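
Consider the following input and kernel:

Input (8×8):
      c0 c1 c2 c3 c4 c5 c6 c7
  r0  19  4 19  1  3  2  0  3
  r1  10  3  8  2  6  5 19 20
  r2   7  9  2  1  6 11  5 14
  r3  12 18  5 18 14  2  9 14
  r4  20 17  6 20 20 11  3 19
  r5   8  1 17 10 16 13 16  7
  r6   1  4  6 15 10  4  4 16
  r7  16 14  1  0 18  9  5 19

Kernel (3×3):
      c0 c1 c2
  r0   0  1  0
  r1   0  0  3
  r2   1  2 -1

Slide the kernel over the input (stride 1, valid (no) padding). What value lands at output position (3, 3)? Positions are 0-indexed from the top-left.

The receptive field on the input at this output position is [18 14 2 / 20 20 11 / 10 16 13]. Elementwise product with the kernel and sum: 14·1 + 11·3 + 10·1 + 16·2 + 13·-1.

76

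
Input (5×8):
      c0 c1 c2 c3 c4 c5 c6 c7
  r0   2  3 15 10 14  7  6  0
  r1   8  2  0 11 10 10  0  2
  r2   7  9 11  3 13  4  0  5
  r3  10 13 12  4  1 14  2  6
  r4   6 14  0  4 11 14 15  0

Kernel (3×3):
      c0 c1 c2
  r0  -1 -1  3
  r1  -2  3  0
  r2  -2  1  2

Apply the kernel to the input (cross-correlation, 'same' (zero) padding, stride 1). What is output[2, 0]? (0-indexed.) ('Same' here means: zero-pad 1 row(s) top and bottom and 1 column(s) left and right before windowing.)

55

The receptive field on the zero-padded input at this output position is [0 8 2 / 0 7 9 / 0 10 13]. Elementwise product with the kernel and sum: 0·-1 + 8·-1 + 2·3 + 0·-2 + 7·3 + 0·-2 + 10·1 + 13·2.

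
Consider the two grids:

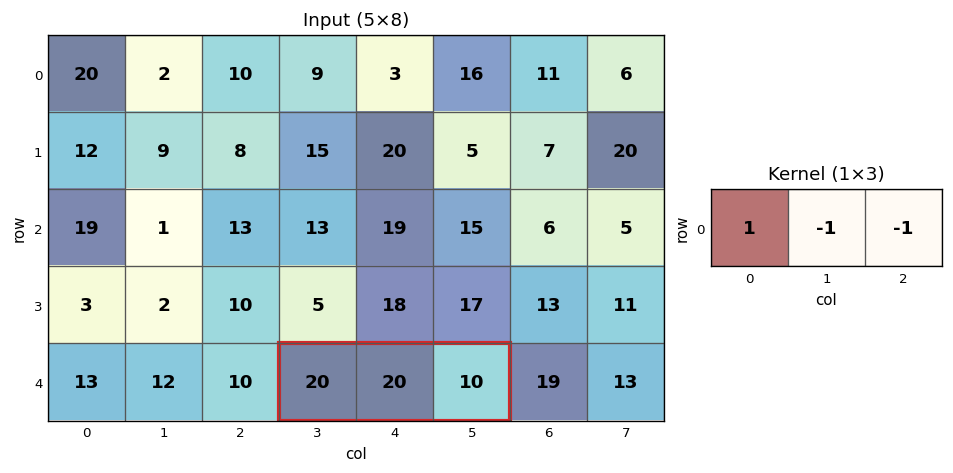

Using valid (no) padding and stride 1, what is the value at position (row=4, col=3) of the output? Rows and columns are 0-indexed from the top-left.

The receptive field on the input at this output position is [20 20 10]. Elementwise product with the kernel and sum: 20·1 + 20·-1 + 10·-1.

-10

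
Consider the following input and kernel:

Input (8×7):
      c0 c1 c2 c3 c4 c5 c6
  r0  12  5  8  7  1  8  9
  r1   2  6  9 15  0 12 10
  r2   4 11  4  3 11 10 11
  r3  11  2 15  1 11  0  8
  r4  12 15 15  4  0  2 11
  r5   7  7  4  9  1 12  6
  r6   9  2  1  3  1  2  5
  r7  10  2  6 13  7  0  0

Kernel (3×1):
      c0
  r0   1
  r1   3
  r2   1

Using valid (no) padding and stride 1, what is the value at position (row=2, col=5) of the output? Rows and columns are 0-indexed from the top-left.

The receptive field on the input at this output position is [10 / 0 / 2]. Elementwise product with the kernel and sum: 10·1 + 0·3 + 2·1.

12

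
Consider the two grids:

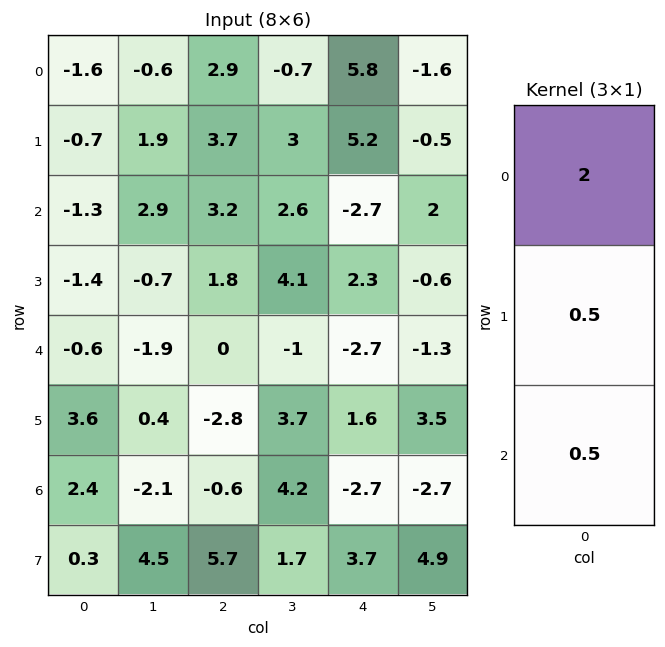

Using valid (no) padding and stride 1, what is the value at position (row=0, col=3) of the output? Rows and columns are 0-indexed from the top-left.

1.4

The receptive field on the input at this output position is [-0.7 / 3 / 2.6]. Elementwise product with the kernel and sum: -0.7·2 + 3·0.5 + 2.6·0.5.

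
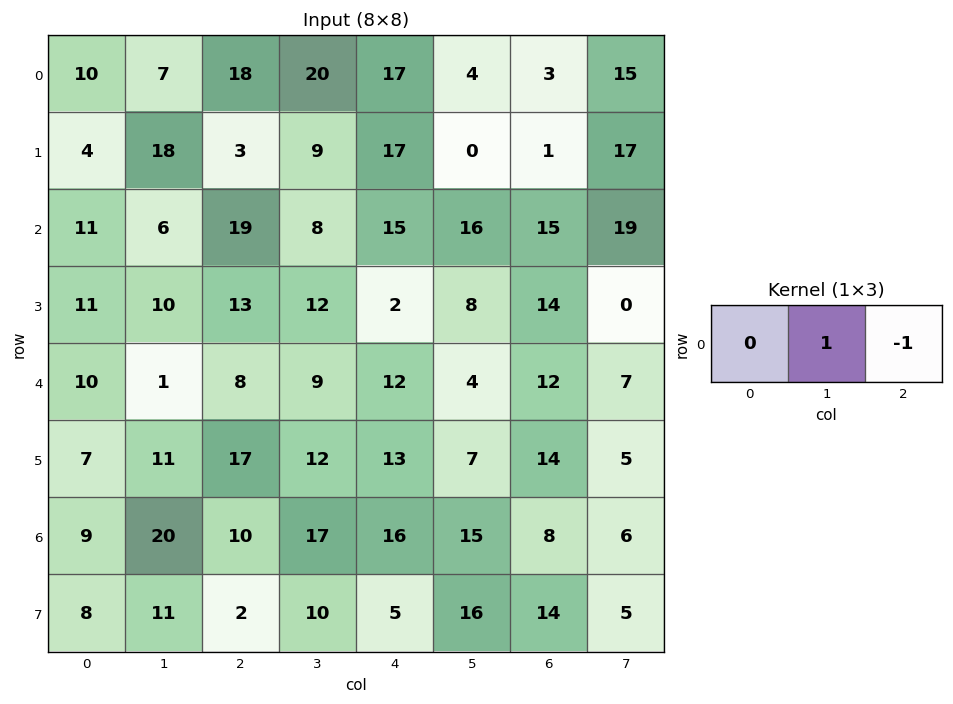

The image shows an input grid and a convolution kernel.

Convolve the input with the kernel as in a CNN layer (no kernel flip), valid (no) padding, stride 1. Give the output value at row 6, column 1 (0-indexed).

The receptive field on the input at this output position is [20 10 17]. Elementwise product with the kernel and sum: 10·1 + 17·-1.

-7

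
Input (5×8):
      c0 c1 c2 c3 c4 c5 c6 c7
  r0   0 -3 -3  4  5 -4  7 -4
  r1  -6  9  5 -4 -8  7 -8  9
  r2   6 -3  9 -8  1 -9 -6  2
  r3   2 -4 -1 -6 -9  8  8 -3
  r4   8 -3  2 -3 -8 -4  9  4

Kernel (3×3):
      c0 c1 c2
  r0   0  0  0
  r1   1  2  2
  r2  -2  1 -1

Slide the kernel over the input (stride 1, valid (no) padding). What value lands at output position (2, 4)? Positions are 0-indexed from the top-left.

26

The receptive field on the input at this output position is [1 -9 -6 / -9 8 8 / -8 -4 9]. Elementwise product with the kernel and sum: -9·1 + 8·2 + 8·2 + -8·-2 + -4·1 + 9·-1.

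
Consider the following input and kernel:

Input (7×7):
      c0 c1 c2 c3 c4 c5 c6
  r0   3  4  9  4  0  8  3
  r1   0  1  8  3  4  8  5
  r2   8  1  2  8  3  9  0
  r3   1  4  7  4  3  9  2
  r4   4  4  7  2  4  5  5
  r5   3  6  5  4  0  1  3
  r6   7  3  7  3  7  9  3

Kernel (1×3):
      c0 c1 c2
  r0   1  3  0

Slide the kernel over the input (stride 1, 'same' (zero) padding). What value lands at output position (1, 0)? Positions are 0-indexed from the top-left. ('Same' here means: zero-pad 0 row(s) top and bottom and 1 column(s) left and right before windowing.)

0

The receptive field on the zero-padded input at this output position is [0 0 1]. Elementwise product with the kernel and sum: 0·1 + 0·3.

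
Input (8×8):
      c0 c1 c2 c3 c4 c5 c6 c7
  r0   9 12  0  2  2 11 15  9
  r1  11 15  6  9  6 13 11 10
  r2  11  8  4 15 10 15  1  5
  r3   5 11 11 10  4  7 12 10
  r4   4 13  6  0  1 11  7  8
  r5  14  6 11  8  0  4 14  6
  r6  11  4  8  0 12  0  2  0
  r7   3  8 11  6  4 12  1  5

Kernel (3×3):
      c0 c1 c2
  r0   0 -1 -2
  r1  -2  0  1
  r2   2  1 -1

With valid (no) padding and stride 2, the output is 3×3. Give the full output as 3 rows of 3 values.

-2 1 -8
0 -42 -7
-24 -20 11

Output[0,0]: The receptive field on the input at this output position is [9 12 0 / 11 15 6 / 11 8 4]. Elementwise product with the kernel and sum: 12·-1 + 0·-2 + 11·-2 + 6·1 + 11·2 + 8·1 + 4·-1.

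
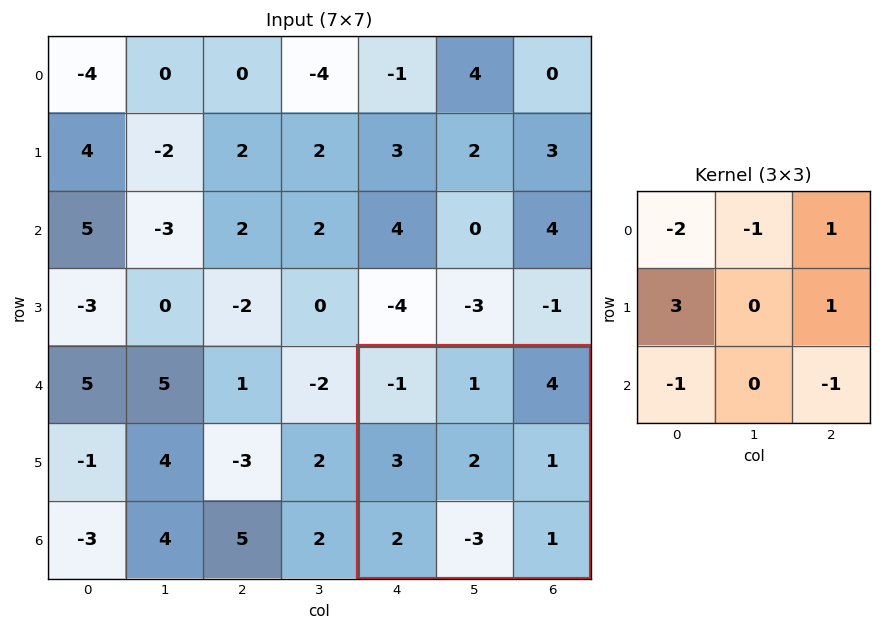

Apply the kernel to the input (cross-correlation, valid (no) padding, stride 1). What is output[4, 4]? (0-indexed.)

The receptive field on the input at this output position is [-1 1 4 / 3 2 1 / 2 -3 1]. Elementwise product with the kernel and sum: -1·-2 + 1·-1 + 4·1 + 3·3 + 1·1 + 2·-1 + 1·-1.

12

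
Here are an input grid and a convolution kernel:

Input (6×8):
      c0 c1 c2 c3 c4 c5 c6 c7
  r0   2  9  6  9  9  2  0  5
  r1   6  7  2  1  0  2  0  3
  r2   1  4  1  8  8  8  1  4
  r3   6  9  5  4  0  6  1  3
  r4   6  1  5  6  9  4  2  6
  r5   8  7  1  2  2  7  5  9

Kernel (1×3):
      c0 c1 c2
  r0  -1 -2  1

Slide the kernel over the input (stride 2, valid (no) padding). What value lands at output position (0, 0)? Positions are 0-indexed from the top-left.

-14

The receptive field on the input at this output position is [2 9 6]. Elementwise product with the kernel and sum: 2·-1 + 9·-2 + 6·1.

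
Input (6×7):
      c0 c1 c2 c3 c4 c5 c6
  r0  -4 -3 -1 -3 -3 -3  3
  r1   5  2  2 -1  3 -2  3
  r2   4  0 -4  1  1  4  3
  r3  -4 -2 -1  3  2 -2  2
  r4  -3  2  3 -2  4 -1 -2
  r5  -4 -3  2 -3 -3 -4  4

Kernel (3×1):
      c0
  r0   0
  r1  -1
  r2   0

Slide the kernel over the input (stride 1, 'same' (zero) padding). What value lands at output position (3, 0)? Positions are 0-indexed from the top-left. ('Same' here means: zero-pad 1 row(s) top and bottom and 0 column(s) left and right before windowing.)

4

The receptive field on the zero-padded input at this output position is [4 / -4 / -3]. Elementwise product with the kernel and sum: -4·-1.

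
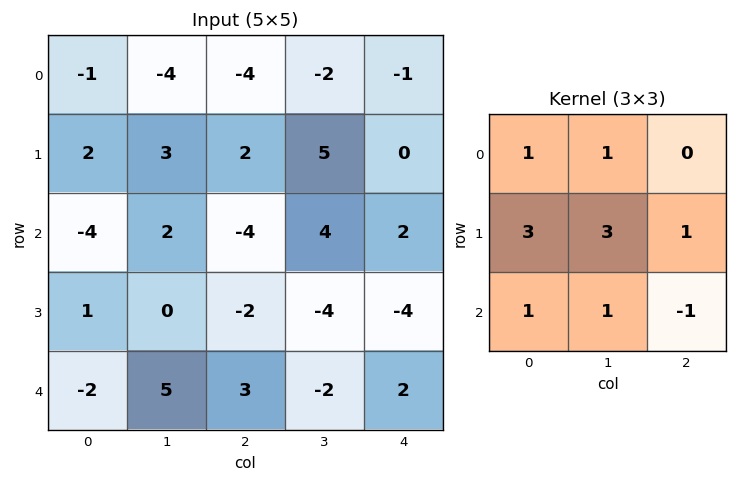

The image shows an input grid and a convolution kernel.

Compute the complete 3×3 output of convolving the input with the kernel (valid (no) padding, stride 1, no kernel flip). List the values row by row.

14 6 13
-2 5 7
-1 -2 -23

Output[0,0]: The receptive field on the input at this output position is [-1 -4 -4 / 2 3 2 / -4 2 -4]. Elementwise product with the kernel and sum: -1·1 + -4·1 + 2·3 + 3·3 + 2·1 + -4·1 + 2·1 + -4·-1.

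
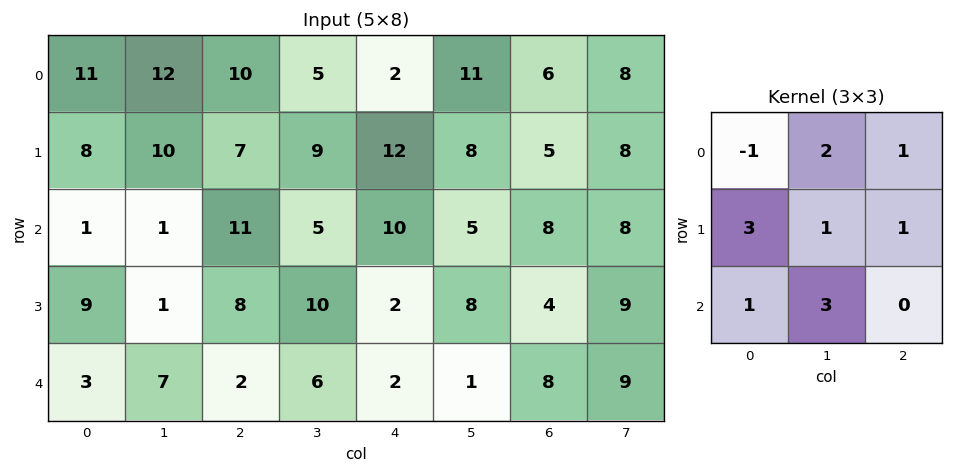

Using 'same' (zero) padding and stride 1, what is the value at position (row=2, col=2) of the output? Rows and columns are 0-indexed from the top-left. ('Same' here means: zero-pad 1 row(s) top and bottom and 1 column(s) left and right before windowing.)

57

The receptive field on the zero-padded input at this output position is [10 7 9 / 1 11 5 / 1 8 10]. Elementwise product with the kernel and sum: 10·-1 + 7·2 + 9·1 + 1·3 + 11·1 + 5·1 + 1·1 + 8·3.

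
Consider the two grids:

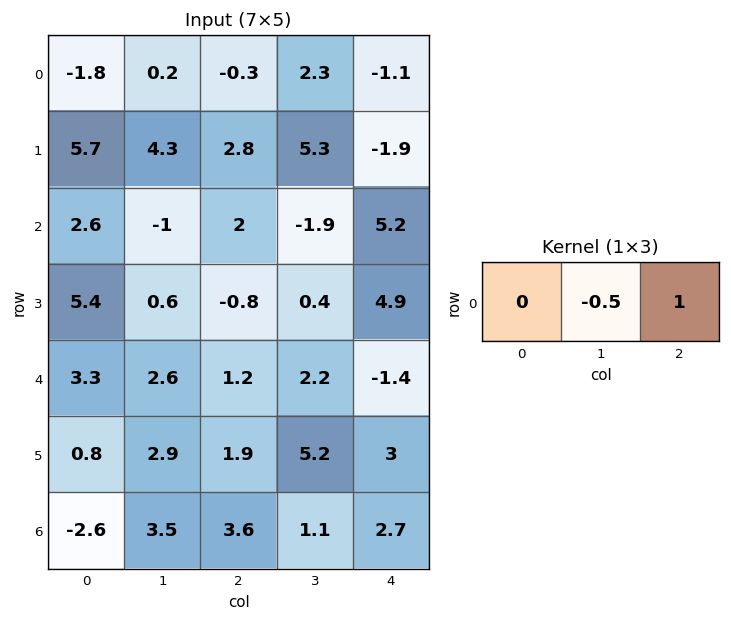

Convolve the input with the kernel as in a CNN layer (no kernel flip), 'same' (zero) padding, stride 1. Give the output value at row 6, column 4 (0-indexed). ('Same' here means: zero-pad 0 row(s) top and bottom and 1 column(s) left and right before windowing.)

The receptive field on the zero-padded input at this output position is [1.1 2.7 0]. Elementwise product with the kernel and sum: 2.7·-0.5 + 0·1.

-1.35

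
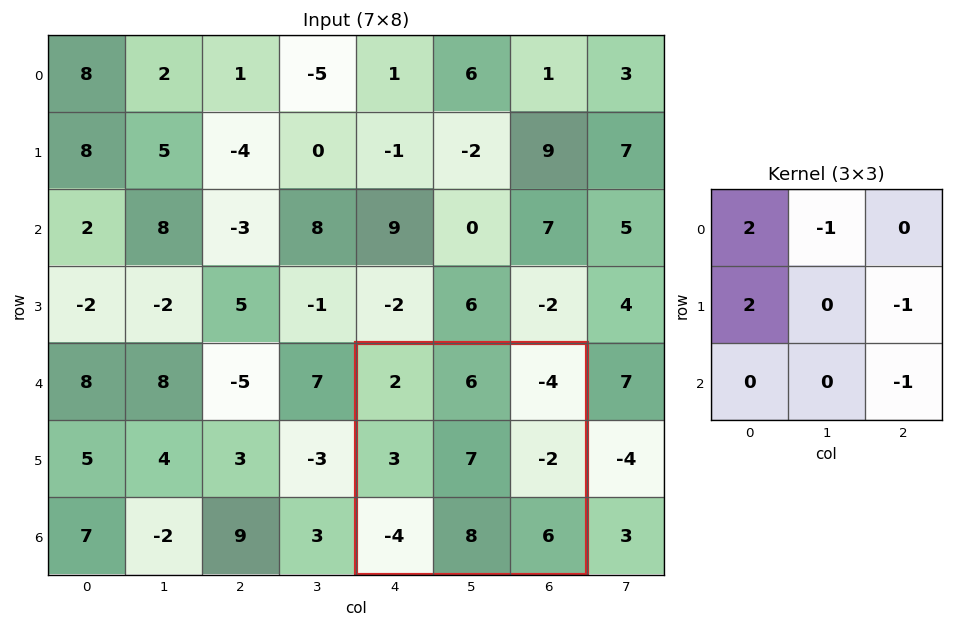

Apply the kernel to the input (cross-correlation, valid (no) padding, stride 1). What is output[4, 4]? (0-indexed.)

0

The receptive field on the input at this output position is [2 6 -4 / 3 7 -2 / -4 8 6]. Elementwise product with the kernel and sum: 2·2 + 6·-1 + 3·2 + -2·-1 + 6·-1.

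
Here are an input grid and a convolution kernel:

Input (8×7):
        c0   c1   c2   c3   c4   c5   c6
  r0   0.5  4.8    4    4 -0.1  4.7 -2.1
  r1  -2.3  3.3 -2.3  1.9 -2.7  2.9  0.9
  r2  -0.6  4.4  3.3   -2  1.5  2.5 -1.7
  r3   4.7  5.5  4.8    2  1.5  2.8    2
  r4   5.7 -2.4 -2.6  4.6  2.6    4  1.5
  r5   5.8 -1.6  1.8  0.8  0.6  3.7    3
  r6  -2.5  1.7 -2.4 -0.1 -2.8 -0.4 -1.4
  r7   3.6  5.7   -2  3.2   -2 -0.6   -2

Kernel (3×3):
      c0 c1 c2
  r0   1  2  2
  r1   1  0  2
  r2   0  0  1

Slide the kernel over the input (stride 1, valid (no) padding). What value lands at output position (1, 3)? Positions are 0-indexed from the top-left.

8.1

The receptive field on the input at this output position is [1.9 -2.7 2.9 / -2 1.5 2.5 / 2 1.5 2.8]. Elementwise product with the kernel and sum: 1.9·1 + -2.7·2 + 2.9·2 + -2·1 + 2.5·2 + 2.8·1.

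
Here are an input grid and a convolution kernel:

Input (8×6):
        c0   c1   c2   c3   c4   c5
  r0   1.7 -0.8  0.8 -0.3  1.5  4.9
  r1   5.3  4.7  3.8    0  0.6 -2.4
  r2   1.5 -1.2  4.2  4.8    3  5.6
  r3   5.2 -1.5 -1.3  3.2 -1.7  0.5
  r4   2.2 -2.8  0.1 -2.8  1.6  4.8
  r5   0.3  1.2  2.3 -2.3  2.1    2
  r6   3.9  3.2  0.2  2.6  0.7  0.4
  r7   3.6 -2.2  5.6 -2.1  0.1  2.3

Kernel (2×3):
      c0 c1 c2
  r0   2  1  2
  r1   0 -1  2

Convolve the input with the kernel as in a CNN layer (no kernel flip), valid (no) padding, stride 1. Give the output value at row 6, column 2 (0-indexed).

6.7

The receptive field on the input at this output position is [0.2 2.6 0.7 / 5.6 -2.1 0.1]. Elementwise product with the kernel and sum: 0.2·2 + 2.6·1 + 0.7·2 + -2.1·-1 + 0.1·2.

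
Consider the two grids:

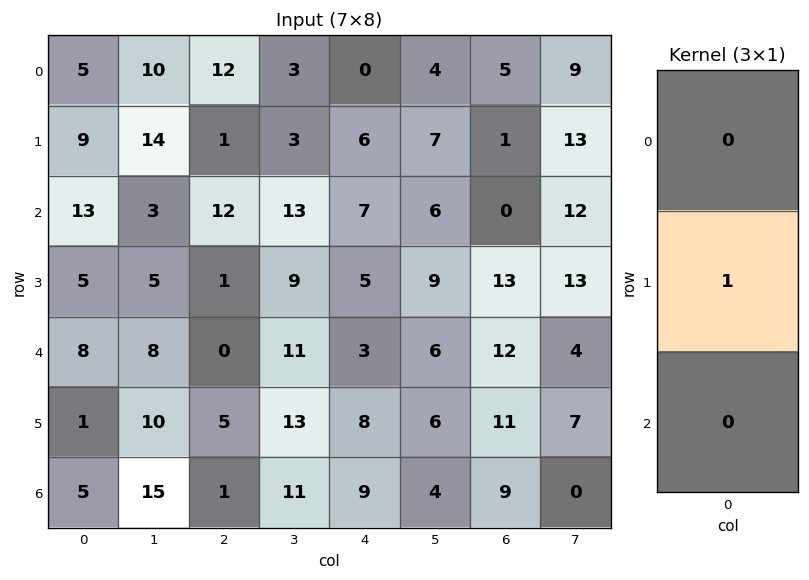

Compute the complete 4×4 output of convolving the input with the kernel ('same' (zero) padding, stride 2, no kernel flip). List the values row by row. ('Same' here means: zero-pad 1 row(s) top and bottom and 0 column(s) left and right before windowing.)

Output[0,0]: The receptive field on the zero-padded input at this output position is [0 / 5 / 9]. Elementwise product with the kernel and sum: 5·1.

5 12 0 5
13 12 7 0
8 0 3 12
5 1 9 9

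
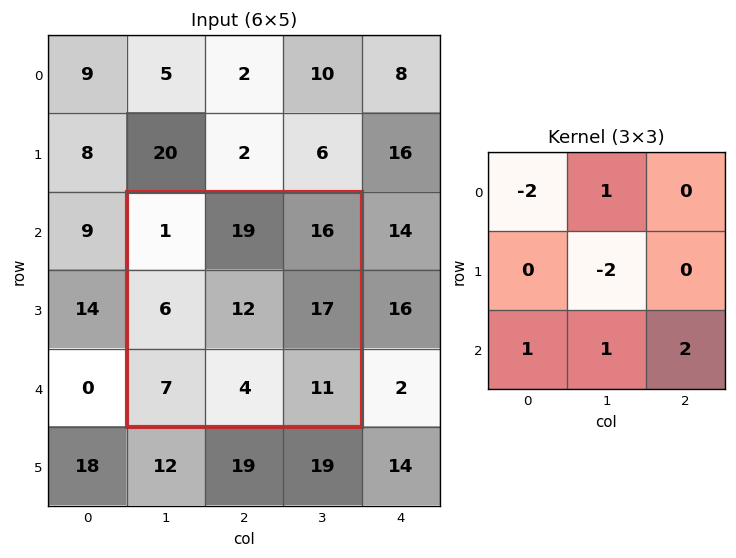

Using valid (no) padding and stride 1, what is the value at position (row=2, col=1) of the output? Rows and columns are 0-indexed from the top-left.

26

The receptive field on the input at this output position is [1 19 16 / 6 12 17 / 7 4 11]. Elementwise product with the kernel and sum: 1·-2 + 19·1 + 12·-2 + 7·1 + 4·1 + 11·2.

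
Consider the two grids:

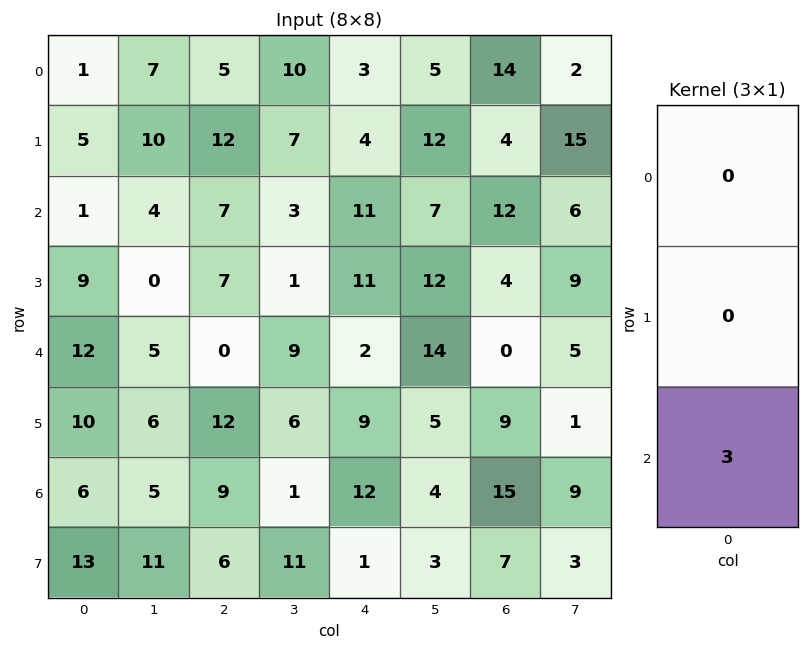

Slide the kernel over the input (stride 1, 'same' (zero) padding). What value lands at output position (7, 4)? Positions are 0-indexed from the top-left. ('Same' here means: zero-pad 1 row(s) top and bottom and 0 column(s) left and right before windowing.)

0

The receptive field on the zero-padded input at this output position is [12 / 1 / 0]. Elementwise product with the kernel and sum: 0·3.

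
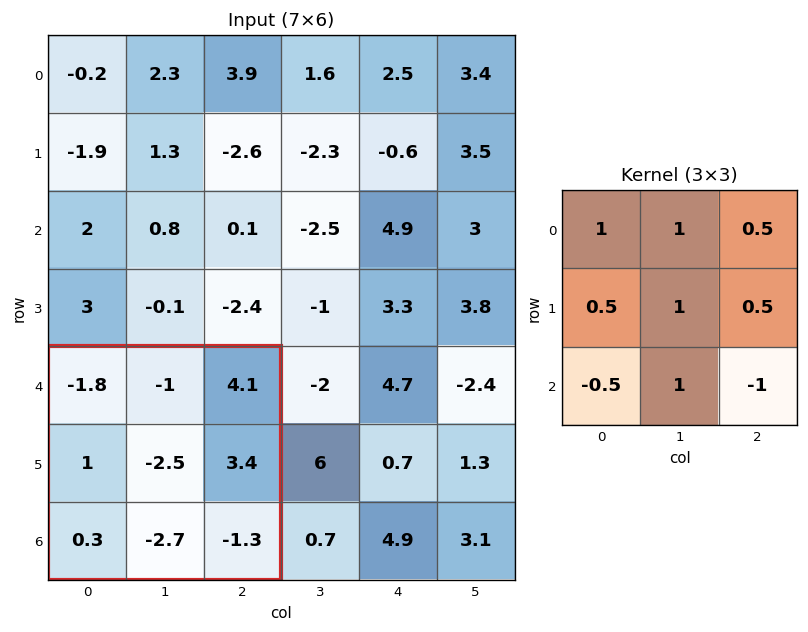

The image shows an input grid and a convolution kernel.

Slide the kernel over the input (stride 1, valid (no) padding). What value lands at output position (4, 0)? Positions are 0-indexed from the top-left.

-2.6

The receptive field on the input at this output position is [-1.8 -1 4.1 / 1 -2.5 3.4 / 0.3 -2.7 -1.3]. Elementwise product with the kernel and sum: -1.8·1 + -1·1 + 4.1·0.5 + 1·0.5 + -2.5·1 + 3.4·0.5 + 0.3·-0.5 + -2.7·1 + -1.3·-1.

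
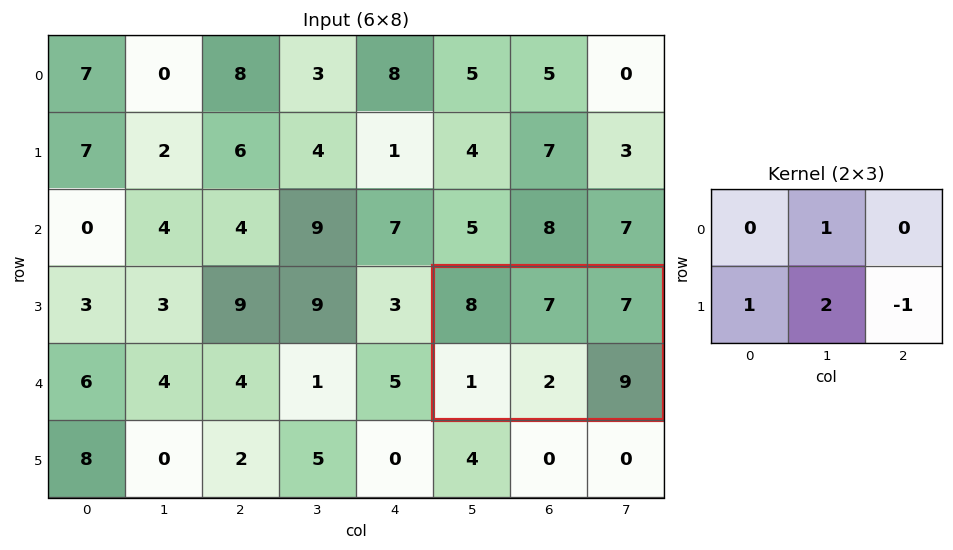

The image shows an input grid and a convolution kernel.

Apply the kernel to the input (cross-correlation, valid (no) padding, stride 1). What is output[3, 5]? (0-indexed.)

3

The receptive field on the input at this output position is [8 7 7 / 1 2 9]. Elementwise product with the kernel and sum: 7·1 + 1·1 + 2·2 + 9·-1.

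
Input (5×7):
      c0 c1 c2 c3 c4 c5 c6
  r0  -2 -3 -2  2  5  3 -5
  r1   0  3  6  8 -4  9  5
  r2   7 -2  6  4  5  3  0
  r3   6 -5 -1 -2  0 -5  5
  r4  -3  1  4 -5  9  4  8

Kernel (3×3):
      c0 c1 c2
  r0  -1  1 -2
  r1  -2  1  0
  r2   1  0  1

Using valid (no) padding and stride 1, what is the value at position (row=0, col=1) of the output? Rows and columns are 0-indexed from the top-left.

The receptive field on the input at this output position is [-3 -2 2 / 3 6 8 / -2 6 4]. Elementwise product with the kernel and sum: -3·-1 + -2·1 + 2·-2 + 3·-2 + 6·1 + -2·1 + 4·1.

-1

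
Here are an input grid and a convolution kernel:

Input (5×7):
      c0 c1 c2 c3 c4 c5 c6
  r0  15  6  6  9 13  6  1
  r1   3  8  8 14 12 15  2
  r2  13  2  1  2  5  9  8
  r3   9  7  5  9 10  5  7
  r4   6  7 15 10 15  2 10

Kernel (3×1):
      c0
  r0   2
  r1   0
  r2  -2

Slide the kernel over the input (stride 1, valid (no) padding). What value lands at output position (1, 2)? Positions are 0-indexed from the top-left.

The receptive field on the input at this output position is [8 / 1 / 5]. Elementwise product with the kernel and sum: 8·2 + 5·-2.

6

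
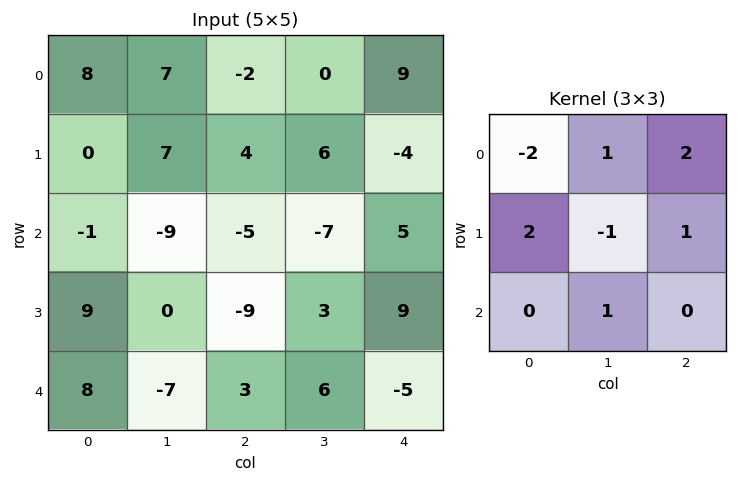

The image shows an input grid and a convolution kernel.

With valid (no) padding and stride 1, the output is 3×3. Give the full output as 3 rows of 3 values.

-25 -5 13
17 -27 -5
-15 14 7

Output[0,0]: The receptive field on the input at this output position is [8 7 -2 / 0 7 4 / -1 -9 -5]. Elementwise product with the kernel and sum: 8·-2 + 7·1 + -2·2 + 0·2 + 7·-1 + 4·1 + -9·1.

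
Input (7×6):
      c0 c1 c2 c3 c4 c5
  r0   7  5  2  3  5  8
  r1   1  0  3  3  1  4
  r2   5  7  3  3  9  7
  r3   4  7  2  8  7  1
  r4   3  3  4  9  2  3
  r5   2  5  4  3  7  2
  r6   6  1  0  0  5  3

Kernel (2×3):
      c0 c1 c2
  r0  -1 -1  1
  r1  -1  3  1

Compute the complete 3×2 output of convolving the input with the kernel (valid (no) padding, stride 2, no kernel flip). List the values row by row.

-8 7
10 32
15 1

Output[0,0]: The receptive field on the input at this output position is [7 5 2 / 1 0 3]. Elementwise product with the kernel and sum: 7·-1 + 5·-1 + 2·1 + 1·-1 + 0·3 + 3·1.
Output[0,1]: The receptive field on the input at this output position is [2 3 5 / 3 3 1]. Elementwise product with the kernel and sum: 2·-1 + 3·-1 + 5·1 + 3·-1 + 3·3 + 1·1.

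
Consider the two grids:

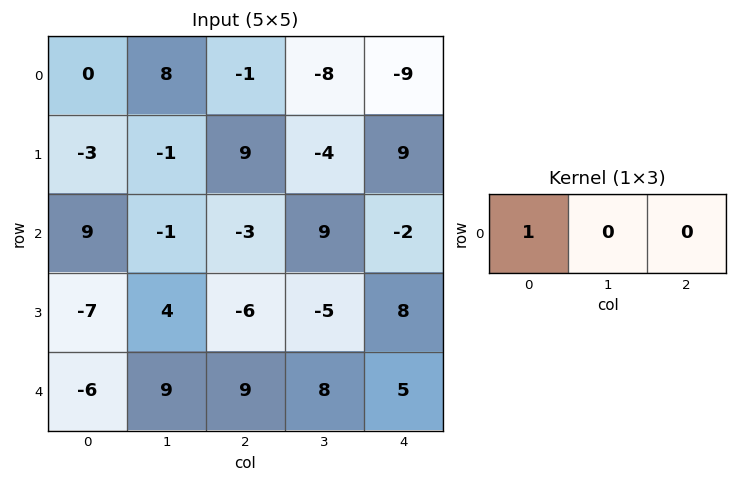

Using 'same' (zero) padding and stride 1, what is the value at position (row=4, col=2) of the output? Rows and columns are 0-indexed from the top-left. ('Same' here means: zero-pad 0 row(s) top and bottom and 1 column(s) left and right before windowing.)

The receptive field on the zero-padded input at this output position is [9 9 8]. Elementwise product with the kernel and sum: 9·1.

9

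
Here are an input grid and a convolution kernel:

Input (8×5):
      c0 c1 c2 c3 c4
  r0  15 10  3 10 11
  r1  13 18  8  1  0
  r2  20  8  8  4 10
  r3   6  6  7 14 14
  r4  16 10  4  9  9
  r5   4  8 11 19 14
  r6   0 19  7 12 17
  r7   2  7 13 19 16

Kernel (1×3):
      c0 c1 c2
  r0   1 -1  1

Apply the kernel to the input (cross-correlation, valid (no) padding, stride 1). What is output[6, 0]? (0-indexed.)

-12

The receptive field on the input at this output position is [0 19 7]. Elementwise product with the kernel and sum: 0·1 + 19·-1 + 7·1.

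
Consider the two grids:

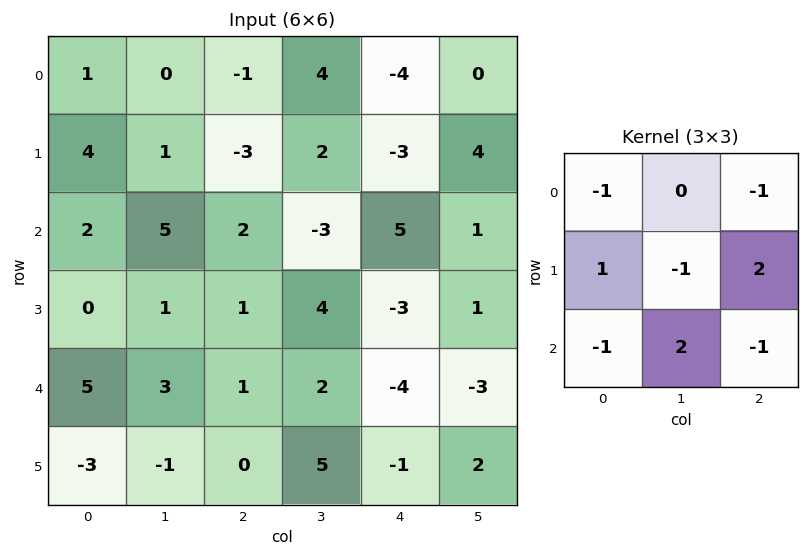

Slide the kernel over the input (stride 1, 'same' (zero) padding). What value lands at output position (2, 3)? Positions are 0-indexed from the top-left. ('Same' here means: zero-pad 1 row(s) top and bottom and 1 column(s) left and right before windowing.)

31

The receptive field on the zero-padded input at this output position is [-3 2 -3 / 2 -3 5 / 1 4 -3]. Elementwise product with the kernel and sum: -3·-1 + -3·-1 + 2·1 + -3·-1 + 5·2 + 1·-1 + 4·2 + -3·-1.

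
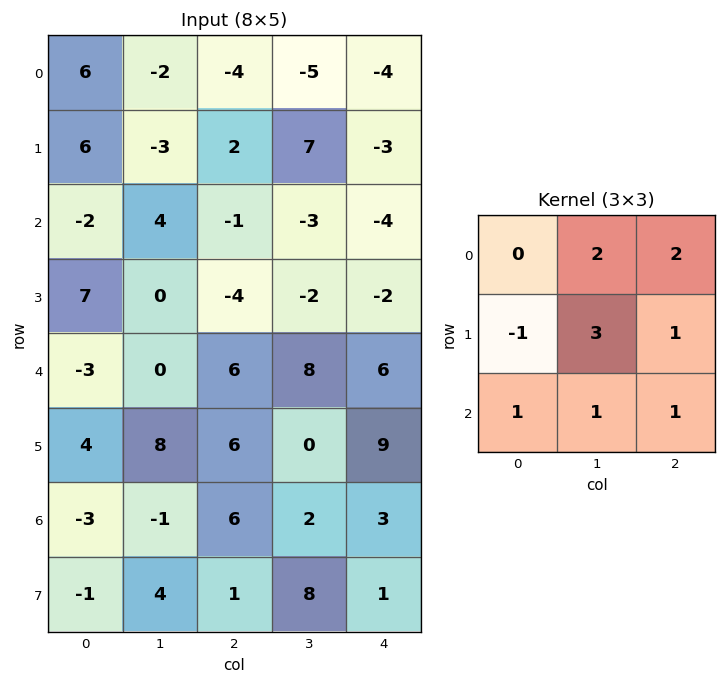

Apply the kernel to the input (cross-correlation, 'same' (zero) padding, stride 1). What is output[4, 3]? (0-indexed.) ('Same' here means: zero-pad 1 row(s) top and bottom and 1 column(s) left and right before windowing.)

31

The receptive field on the zero-padded input at this output position is [-4 -2 -2 / 6 8 6 / 6 0 9]. Elementwise product with the kernel and sum: -2·2 + -2·2 + 6·-1 + 8·3 + 6·1 + 6·1 + 0·1 + 9·1.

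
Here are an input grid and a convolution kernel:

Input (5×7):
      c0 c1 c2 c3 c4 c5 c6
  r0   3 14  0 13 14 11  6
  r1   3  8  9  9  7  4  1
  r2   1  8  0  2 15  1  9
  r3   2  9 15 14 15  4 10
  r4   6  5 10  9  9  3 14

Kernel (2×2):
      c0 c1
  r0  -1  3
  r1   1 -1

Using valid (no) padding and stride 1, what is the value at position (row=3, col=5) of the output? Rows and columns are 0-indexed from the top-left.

15

The receptive field on the input at this output position is [4 10 / 3 14]. Elementwise product with the kernel and sum: 4·-1 + 10·3 + 3·1 + 14·-1.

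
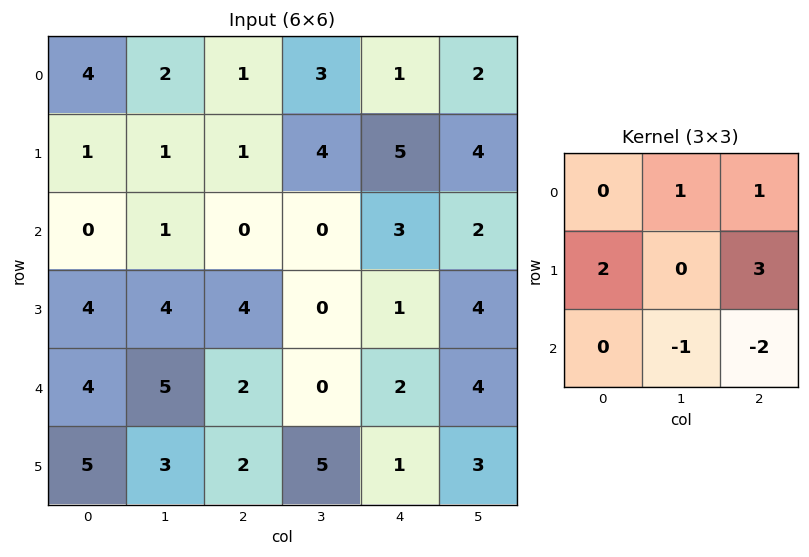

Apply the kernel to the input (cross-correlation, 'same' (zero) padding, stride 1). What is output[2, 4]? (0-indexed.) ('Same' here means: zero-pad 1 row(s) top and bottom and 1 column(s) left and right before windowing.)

6

The receptive field on the zero-padded input at this output position is [4 5 4 / 0 3 2 / 0 1 4]. Elementwise product with the kernel and sum: 5·1 + 4·1 + 0·2 + 2·3 + 1·-1 + 4·-2.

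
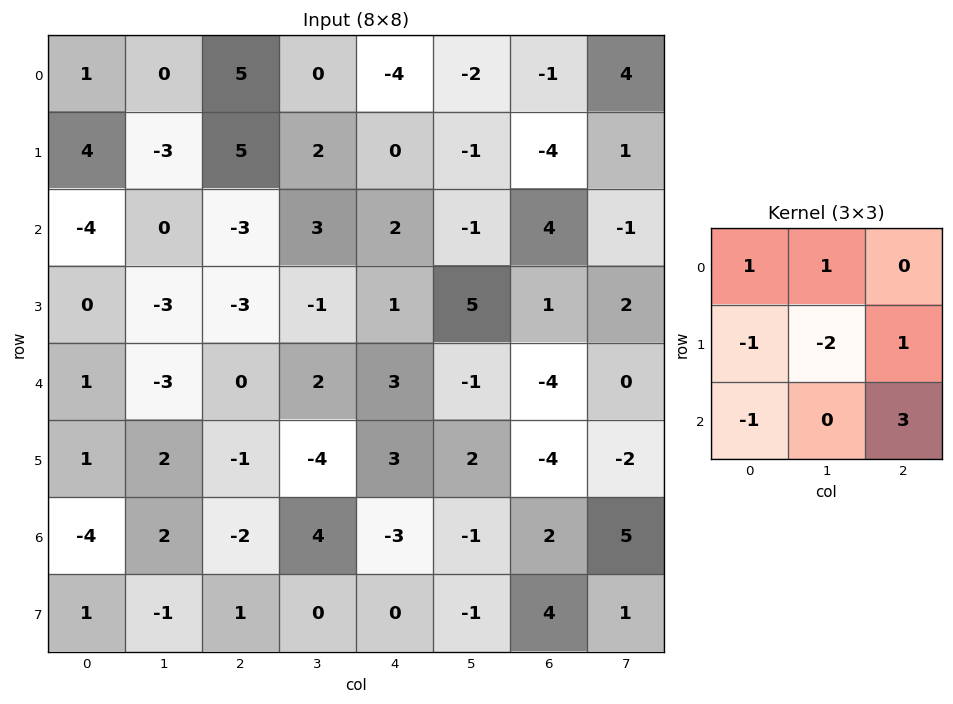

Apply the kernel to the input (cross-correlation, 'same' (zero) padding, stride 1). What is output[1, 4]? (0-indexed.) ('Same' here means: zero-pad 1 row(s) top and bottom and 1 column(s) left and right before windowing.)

-13

The receptive field on the zero-padded input at this output position is [0 -4 -2 / 2 0 -1 / 3 2 -1]. Elementwise product with the kernel and sum: 0·1 + -4·1 + 2·-1 + 0·-2 + -1·1 + 3·-1 + -1·3.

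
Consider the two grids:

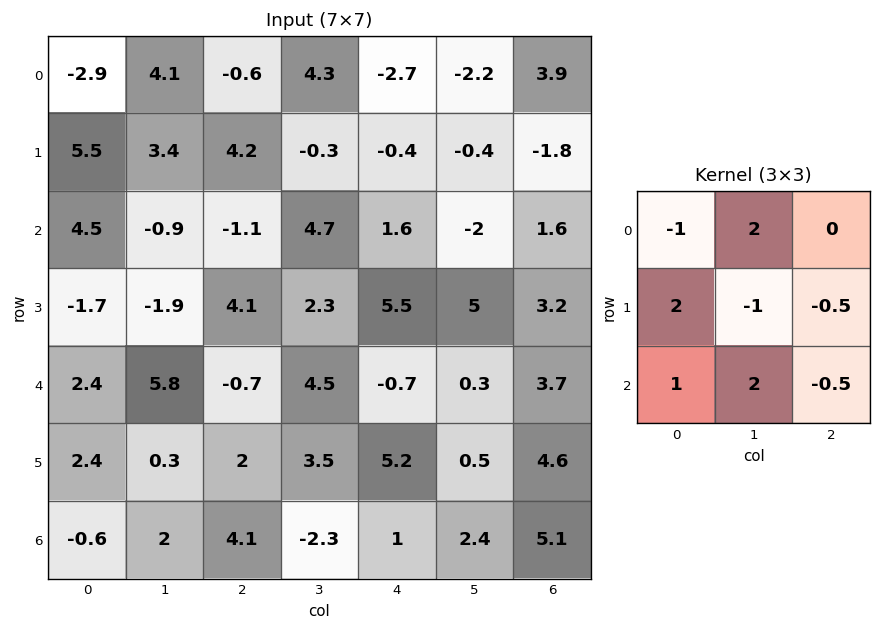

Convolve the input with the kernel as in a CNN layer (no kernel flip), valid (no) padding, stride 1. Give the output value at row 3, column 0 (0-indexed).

-0.75

The receptive field on the input at this output position is [-1.7 -1.9 4.1 / 2.4 5.8 -0.7 / 2.4 0.3 2]. Elementwise product with the kernel and sum: -1.7·-1 + -1.9·2 + 2.4·2 + 5.8·-1 + -0.7·-0.5 + 2.4·1 + 0.3·2 + 2·-0.5.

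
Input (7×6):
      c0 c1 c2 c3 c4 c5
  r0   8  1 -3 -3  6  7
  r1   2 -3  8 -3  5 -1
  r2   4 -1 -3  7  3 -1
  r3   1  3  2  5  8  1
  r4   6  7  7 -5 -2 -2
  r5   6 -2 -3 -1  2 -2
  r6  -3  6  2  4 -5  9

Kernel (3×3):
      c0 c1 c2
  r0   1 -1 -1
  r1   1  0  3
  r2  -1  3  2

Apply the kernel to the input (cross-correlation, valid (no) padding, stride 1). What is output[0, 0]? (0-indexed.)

23

The receptive field on the input at this output position is [8 1 -3 / 2 -3 8 / 4 -1 -3]. Elementwise product with the kernel and sum: 8·1 + 1·-1 + -3·-1 + 2·1 + 8·3 + 4·-1 + -1·3 + -3·2.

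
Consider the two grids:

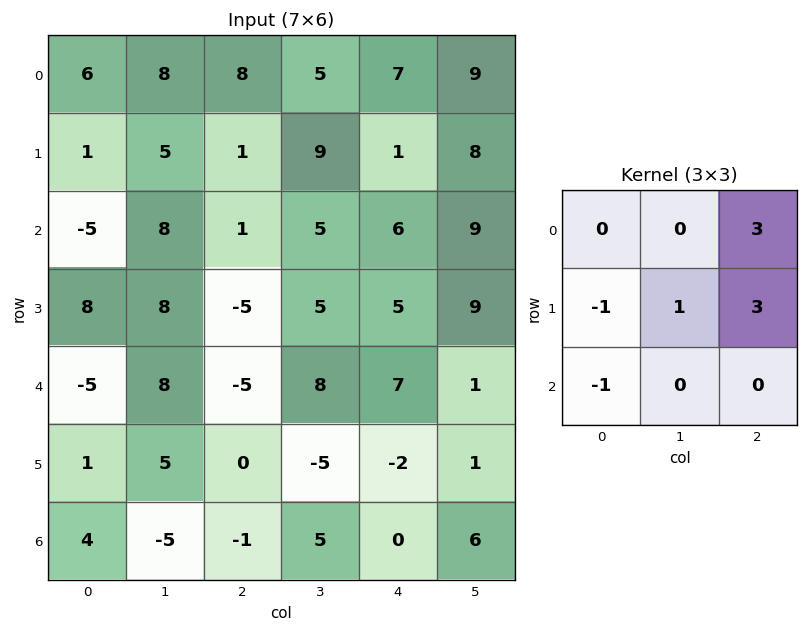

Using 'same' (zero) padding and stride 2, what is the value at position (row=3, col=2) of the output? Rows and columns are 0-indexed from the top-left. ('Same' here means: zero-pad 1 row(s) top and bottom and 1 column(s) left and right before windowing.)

The receptive field on the zero-padded input at this output position is [-5 -2 1 / 5 0 6 / 0 0 0]. Elementwise product with the kernel and sum: 1·3 + 5·-1 + 0·1 + 6·3 + 0·-1.

16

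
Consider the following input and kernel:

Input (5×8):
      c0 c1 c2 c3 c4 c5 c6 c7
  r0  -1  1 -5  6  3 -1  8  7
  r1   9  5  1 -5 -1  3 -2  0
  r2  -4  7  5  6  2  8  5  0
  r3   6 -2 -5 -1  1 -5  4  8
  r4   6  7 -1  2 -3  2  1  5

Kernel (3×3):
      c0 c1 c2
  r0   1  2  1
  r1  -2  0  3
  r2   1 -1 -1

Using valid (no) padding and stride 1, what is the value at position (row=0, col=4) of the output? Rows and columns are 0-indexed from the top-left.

-6

The receptive field on the input at this output position is [3 -1 8 / -1 3 -2 / 2 8 5]. Elementwise product with the kernel and sum: 3·1 + -1·2 + 8·1 + -1·-2 + -2·3 + 2·1 + 8·-1 + 5·-1.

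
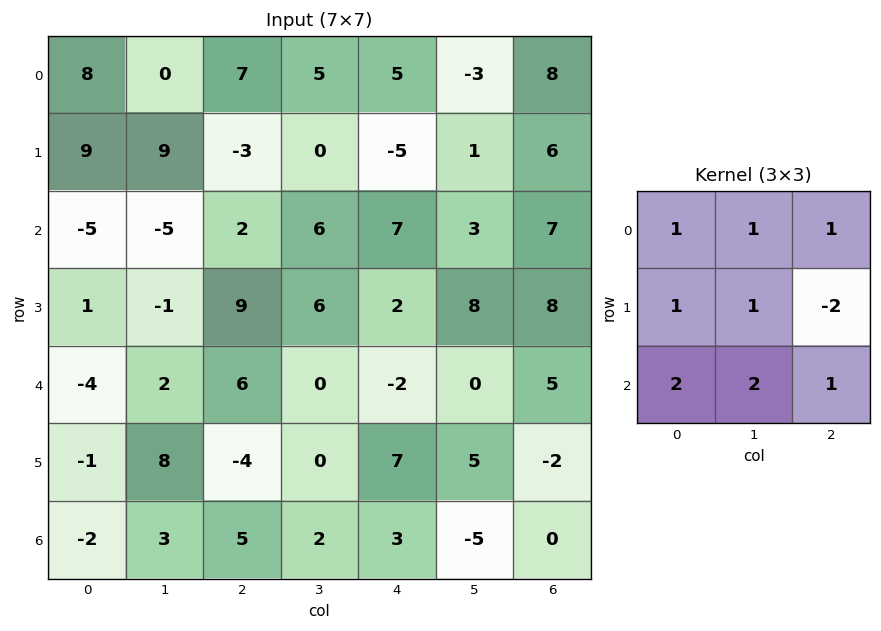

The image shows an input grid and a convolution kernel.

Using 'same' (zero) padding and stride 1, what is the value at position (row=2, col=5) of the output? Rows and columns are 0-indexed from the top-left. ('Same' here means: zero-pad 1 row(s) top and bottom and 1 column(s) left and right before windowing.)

26

The receptive field on the zero-padded input at this output position is [-5 1 6 / 7 3 7 / 2 8 8]. Elementwise product with the kernel and sum: -5·1 + 1·1 + 6·1 + 7·1 + 3·1 + 7·-2 + 2·2 + 8·2 + 8·1.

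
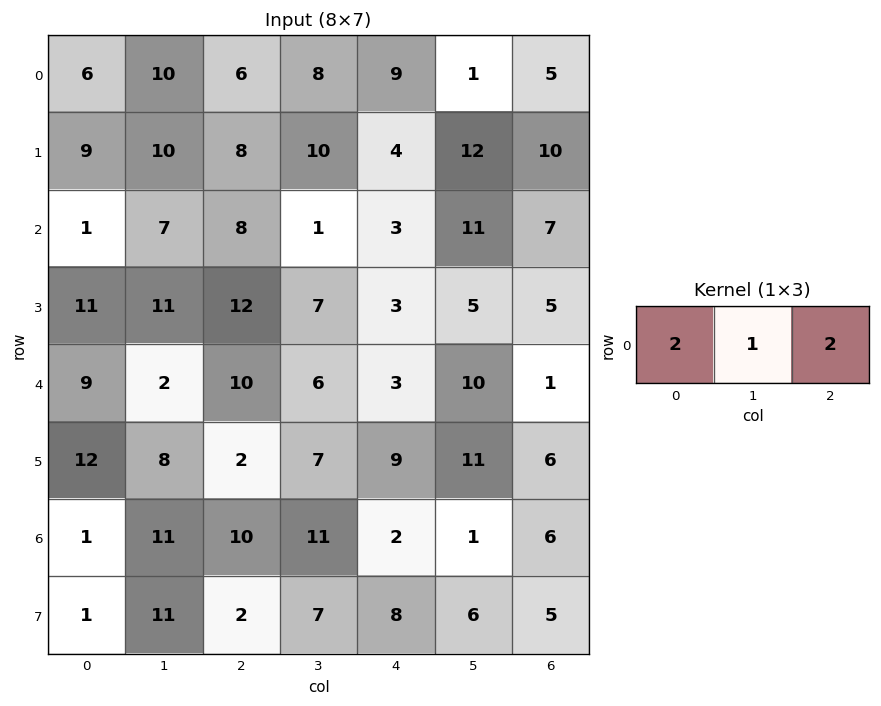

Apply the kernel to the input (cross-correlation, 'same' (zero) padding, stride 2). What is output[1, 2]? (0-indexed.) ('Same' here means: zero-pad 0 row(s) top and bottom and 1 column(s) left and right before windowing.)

27

The receptive field on the zero-padded input at this output position is [1 3 11]. Elementwise product with the kernel and sum: 1·2 + 3·1 + 11·2.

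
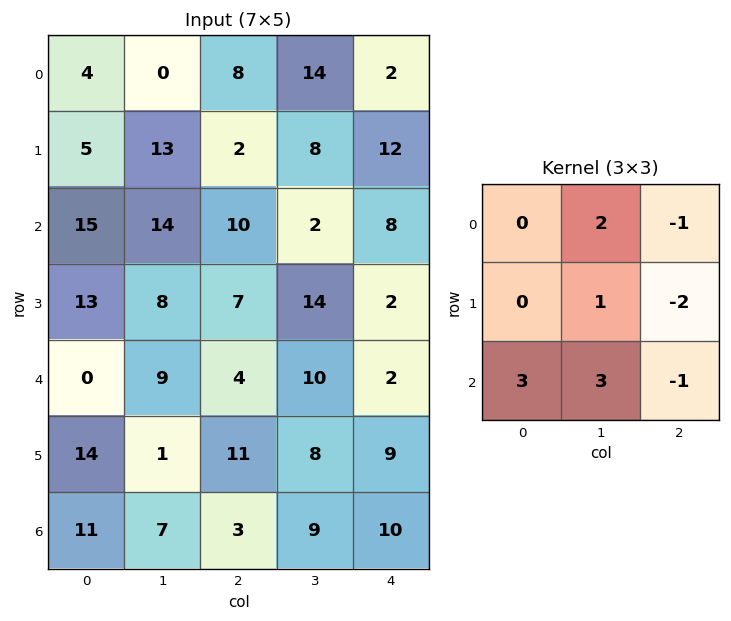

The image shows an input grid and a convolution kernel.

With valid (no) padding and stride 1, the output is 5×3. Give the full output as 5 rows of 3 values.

78 58 38
74 33 51
35 26 46
44 12 80
44 14 34

Output[0,0]: The receptive field on the input at this output position is [4 0 8 / 5 13 2 / 15 14 10]. Elementwise product with the kernel and sum: 0·2 + 8·-1 + 13·1 + 2·-2 + 15·3 + 14·3 + 10·-1.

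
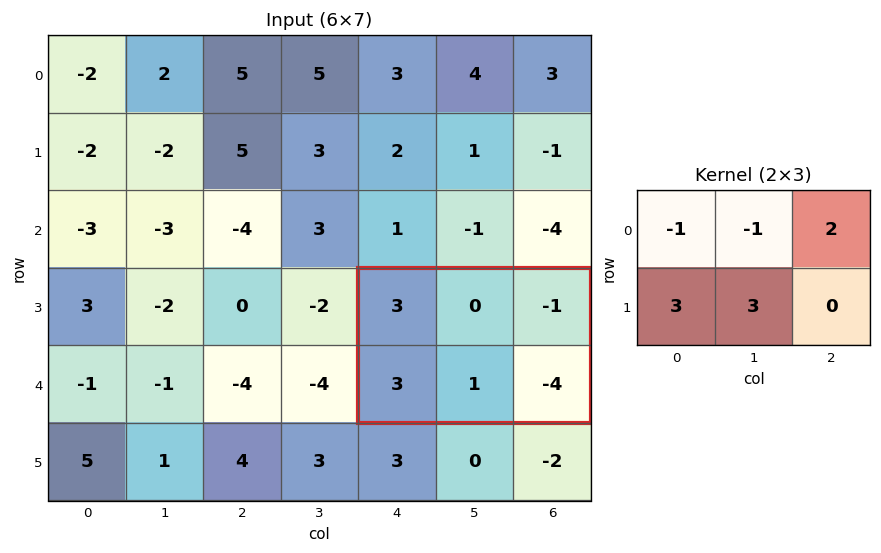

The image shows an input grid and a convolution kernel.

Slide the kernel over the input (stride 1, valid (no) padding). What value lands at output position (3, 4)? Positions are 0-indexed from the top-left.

7

The receptive field on the input at this output position is [3 0 -1 / 3 1 -4]. Elementwise product with the kernel and sum: 3·-1 + 0·-1 + -1·2 + 3·3 + 1·3.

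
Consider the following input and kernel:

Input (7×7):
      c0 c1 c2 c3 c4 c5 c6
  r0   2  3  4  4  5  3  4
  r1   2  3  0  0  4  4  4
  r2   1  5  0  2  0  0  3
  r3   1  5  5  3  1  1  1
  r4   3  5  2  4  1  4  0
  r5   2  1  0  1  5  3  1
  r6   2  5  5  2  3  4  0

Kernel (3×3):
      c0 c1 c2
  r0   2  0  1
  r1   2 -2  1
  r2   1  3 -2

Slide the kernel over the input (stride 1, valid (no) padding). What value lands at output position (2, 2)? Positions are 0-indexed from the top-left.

17

The receptive field on the input at this output position is [0 2 0 / 5 3 1 / 2 4 1]. Elementwise product with the kernel and sum: 0·2 + 0·1 + 5·2 + 3·-2 + 1·1 + 2·1 + 4·3 + 1·-2.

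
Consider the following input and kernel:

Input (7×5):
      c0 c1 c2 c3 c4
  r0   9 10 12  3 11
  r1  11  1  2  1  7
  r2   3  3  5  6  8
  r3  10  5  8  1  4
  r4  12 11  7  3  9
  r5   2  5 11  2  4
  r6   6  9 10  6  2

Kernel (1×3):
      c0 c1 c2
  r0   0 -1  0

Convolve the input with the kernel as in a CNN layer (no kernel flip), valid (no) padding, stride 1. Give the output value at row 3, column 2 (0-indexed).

The receptive field on the input at this output position is [8 1 4]. Elementwise product with the kernel and sum: 1·-1.

-1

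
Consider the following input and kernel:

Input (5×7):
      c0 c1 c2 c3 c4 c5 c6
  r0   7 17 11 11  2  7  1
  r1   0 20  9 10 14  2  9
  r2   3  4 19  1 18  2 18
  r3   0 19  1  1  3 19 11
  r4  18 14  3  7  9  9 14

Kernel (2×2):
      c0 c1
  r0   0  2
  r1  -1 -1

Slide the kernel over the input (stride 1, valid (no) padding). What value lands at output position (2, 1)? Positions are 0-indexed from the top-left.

The receptive field on the input at this output position is [4 19 / 19 1]. Elementwise product with the kernel and sum: 19·2 + 19·-1 + 1·-1.

18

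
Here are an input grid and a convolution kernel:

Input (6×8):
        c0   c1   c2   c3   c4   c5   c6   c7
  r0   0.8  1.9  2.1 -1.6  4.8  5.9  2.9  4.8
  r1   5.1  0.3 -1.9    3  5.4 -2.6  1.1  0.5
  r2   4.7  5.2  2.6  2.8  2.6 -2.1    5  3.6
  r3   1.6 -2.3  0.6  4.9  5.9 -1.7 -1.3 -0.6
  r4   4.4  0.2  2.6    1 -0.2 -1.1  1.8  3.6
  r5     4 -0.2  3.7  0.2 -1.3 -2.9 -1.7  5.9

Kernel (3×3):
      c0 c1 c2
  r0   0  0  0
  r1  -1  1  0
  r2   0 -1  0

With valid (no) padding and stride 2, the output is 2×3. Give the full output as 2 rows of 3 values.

Output[0,0]: The receptive field on the input at this output position is [0.8 1.9 2.1 / 5.1 0.3 -1.9 / 4.7 5.2 2.6]. Elementwise product with the kernel and sum: 5.1·-1 + 0.3·1 + 5.2·-1.
Output[0,1]: The receptive field on the input at this output position is [2.1 -1.6 4.8 / -1.9 3 5.4 / 2.6 2.8 2.6]. Elementwise product with the kernel and sum: -1.9·-1 + 3·1 + 2.8·-1.

-10 2.1 -5.9
-4.1 3.3 -6.5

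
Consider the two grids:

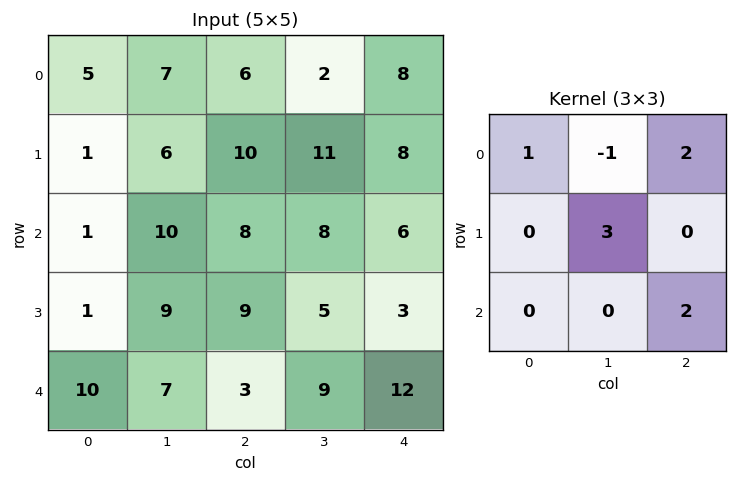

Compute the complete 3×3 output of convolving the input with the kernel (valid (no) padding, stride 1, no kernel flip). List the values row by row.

44 51 65
63 52 45
40 63 51

Output[0,0]: The receptive field on the input at this output position is [5 7 6 / 1 6 10 / 1 10 8]. Elementwise product with the kernel and sum: 5·1 + 7·-1 + 6·2 + 6·3 + 8·2.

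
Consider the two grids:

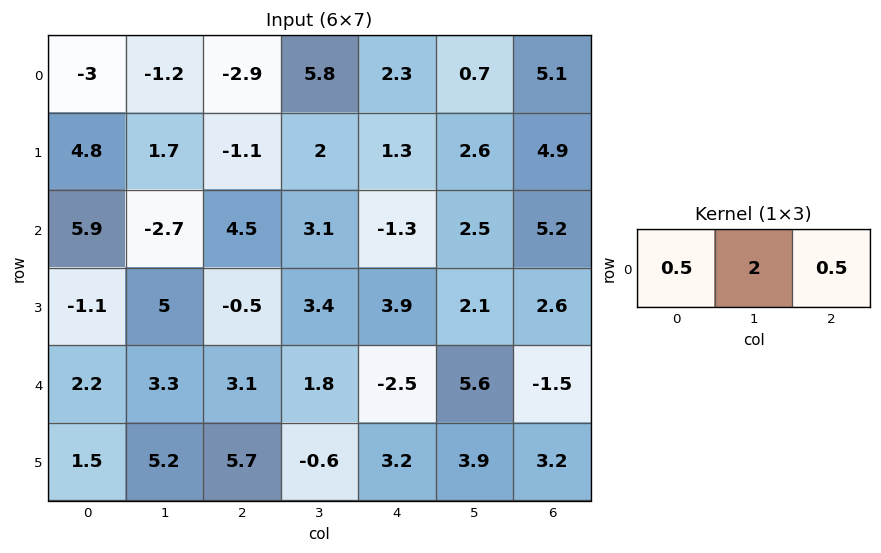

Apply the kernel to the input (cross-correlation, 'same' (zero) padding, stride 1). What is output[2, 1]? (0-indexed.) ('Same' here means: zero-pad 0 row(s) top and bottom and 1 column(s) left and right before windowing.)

-0.2

The receptive field on the zero-padded input at this output position is [5.9 -2.7 4.5]. Elementwise product with the kernel and sum: 5.9·0.5 + -2.7·2 + 4.5·0.5.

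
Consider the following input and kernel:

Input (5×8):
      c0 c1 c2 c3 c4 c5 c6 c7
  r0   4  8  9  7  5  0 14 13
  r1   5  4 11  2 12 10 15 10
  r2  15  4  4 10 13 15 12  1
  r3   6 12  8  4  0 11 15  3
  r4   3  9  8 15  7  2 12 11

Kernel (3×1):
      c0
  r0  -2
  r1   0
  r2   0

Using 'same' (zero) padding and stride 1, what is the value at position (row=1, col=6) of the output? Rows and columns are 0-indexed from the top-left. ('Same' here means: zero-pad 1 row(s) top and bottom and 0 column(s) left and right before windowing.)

The receptive field on the zero-padded input at this output position is [14 / 15 / 12]. Elementwise product with the kernel and sum: 14·-2.

-28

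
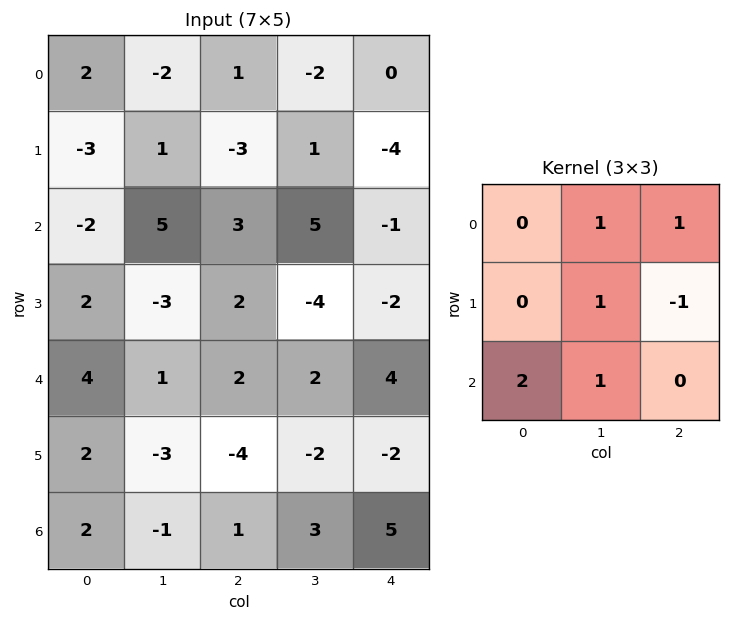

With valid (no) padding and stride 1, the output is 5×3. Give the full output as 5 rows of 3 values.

4 8 14
1 -8 3
12 18 8
-1 -12 -18
7 1 11

Output[0,0]: The receptive field on the input at this output position is [2 -2 1 / -3 1 -3 / -2 5 3]. Elementwise product with the kernel and sum: -2·1 + 1·1 + 1·1 + -3·-1 + -2·2 + 5·1.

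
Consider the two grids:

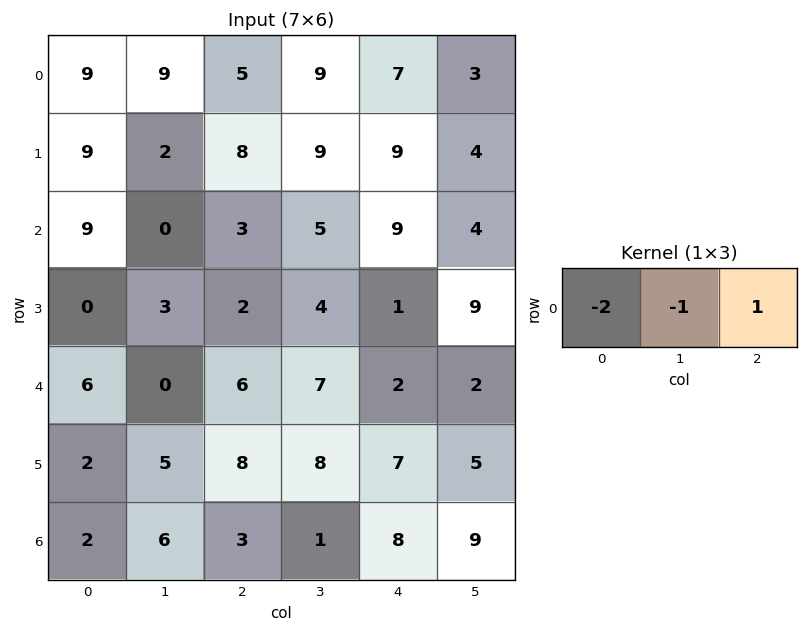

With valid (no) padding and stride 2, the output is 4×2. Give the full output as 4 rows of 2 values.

Output[0,0]: The receptive field on the input at this output position is [9 9 5]. Elementwise product with the kernel and sum: 9·-2 + 9·-1 + 5·1.
Output[0,1]: The receptive field on the input at this output position is [5 9 7]. Elementwise product with the kernel and sum: 5·-2 + 9·-1 + 7·1.

-22 -12
-15 -2
-6 -17
-7 1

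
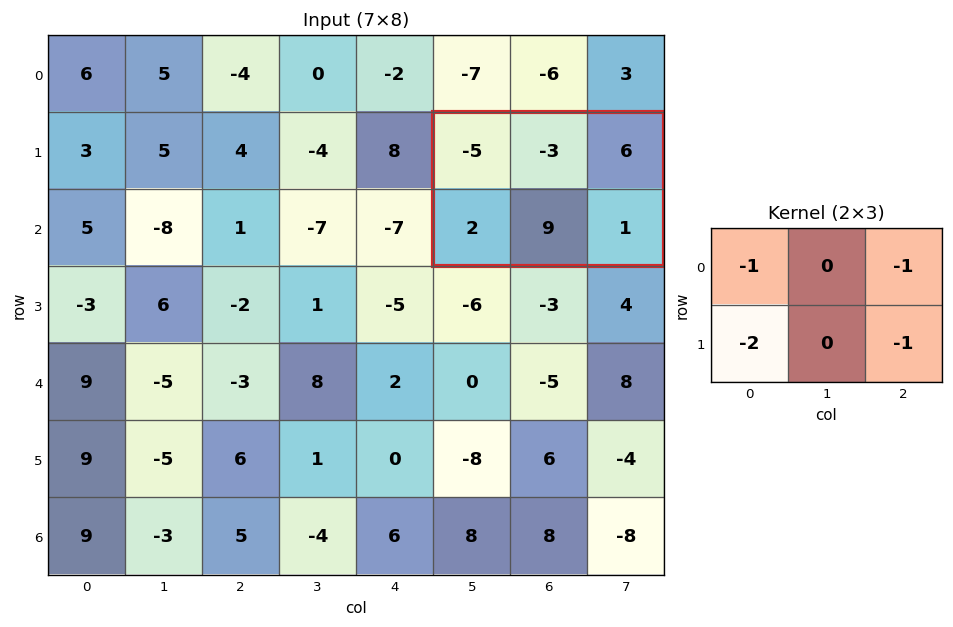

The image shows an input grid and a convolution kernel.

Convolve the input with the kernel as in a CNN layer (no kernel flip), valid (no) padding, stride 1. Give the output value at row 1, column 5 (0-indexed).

The receptive field on the input at this output position is [-5 -3 6 / 2 9 1]. Elementwise product with the kernel and sum: -5·-1 + 6·-1 + 2·-2 + 1·-1.

-6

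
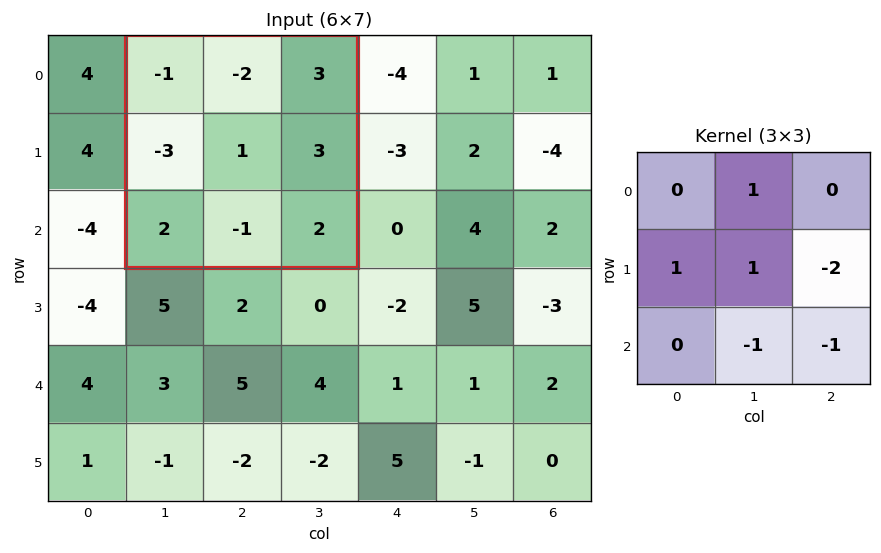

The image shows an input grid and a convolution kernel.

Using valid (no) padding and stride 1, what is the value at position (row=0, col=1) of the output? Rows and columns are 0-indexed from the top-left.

-11

The receptive field on the input at this output position is [-1 -2 3 / -3 1 3 / 2 -1 2]. Elementwise product with the kernel and sum: -2·1 + -3·1 + 1·1 + 3·-2 + -1·-1 + 2·-1.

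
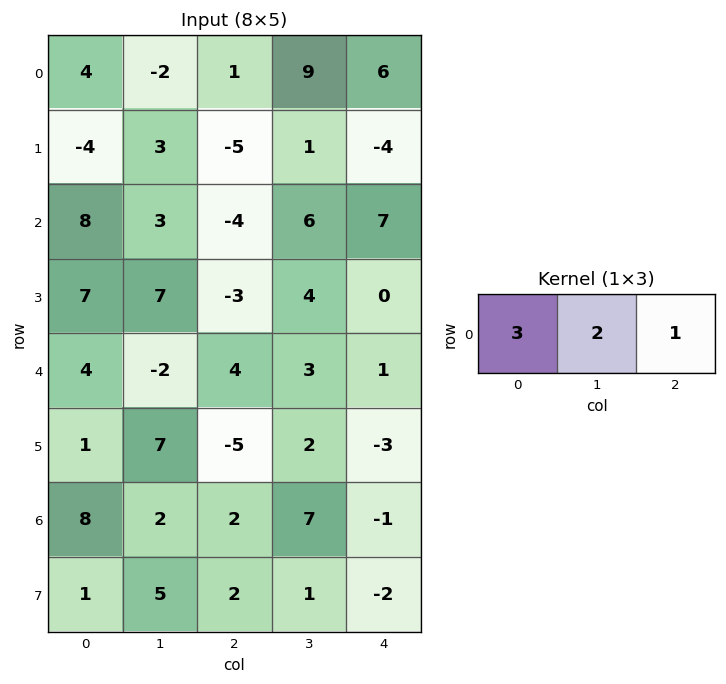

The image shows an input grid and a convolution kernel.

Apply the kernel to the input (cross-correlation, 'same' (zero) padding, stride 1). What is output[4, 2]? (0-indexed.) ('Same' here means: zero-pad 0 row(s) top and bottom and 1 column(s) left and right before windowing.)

5

The receptive field on the zero-padded input at this output position is [-2 4 3]. Elementwise product with the kernel and sum: -2·3 + 4·2 + 3·1.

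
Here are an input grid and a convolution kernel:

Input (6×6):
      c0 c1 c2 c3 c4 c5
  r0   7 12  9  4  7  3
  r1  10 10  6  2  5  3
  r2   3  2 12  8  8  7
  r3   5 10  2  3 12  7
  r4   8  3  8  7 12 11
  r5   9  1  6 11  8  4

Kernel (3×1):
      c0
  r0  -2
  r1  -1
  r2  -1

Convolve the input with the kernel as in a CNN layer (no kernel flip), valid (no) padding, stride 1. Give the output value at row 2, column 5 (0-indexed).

-32

The receptive field on the input at this output position is [7 / 7 / 11]. Elementwise product with the kernel and sum: 7·-2 + 7·-1 + 11·-1.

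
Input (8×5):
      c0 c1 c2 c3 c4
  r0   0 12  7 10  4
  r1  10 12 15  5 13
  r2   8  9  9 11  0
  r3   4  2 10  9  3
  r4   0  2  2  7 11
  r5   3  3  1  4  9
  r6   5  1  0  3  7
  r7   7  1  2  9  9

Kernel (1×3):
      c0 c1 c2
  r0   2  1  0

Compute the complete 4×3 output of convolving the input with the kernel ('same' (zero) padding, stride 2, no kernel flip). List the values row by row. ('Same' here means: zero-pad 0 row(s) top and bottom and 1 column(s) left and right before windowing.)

0 31 24
8 27 22
0 6 25
5 2 13

Output[0,0]: The receptive field on the zero-padded input at this output position is [0 0 12]. Elementwise product with the kernel and sum: 0·2 + 0·1.
Output[0,1]: The receptive field on the zero-padded input at this output position is [12 7 10]. Elementwise product with the kernel and sum: 12·2 + 7·1.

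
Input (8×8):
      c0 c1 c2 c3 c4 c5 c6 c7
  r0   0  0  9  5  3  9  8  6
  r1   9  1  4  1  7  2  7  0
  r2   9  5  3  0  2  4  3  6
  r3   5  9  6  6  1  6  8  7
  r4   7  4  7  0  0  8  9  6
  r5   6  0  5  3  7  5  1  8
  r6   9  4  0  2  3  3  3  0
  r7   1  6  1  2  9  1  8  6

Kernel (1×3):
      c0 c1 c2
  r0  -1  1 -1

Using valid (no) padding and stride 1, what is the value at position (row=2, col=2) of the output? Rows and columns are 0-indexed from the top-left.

-5

The receptive field on the input at this output position is [3 0 2]. Elementwise product with the kernel and sum: 3·-1 + 0·1 + 2·-1.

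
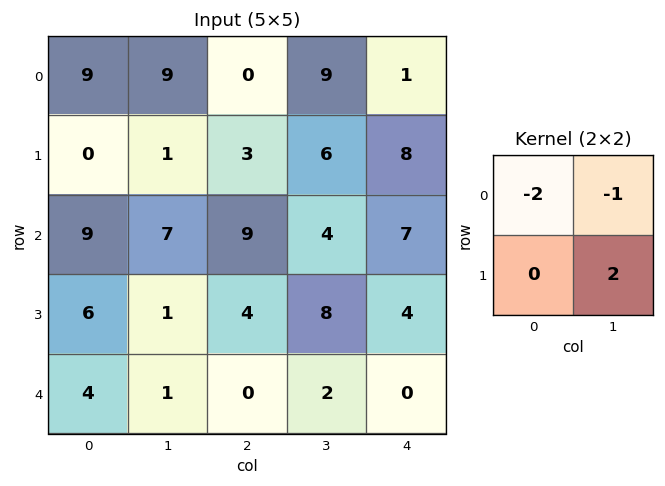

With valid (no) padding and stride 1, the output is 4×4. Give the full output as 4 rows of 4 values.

Output[0,0]: The receptive field on the input at this output position is [9 9 / 0 1]. Elementwise product with the kernel and sum: 9·-2 + 9·-1 + 1·2.

-25 -12 3 -3
13 13 -4 -6
-23 -15 -6 -7
-11 -6 -12 -20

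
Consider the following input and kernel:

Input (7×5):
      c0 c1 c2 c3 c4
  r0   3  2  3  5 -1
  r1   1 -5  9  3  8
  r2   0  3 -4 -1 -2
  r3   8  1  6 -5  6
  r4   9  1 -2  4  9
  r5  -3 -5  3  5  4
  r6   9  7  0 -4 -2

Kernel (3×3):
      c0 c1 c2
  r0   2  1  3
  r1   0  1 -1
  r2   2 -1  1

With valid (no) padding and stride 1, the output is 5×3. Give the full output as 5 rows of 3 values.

-4 37 -6
52 -4 69
1 18 -25
40 -21 25
16 20 30

Output[0,0]: The receptive field on the input at this output position is [3 2 3 / 1 -5 9 / 0 3 -4]. Elementwise product with the kernel and sum: 3·2 + 2·1 + 3·3 + -5·1 + 9·-1 + 0·2 + 3·-1 + -4·1.
Output[0,1]: The receptive field on the input at this output position is [2 3 5 / -5 9 3 / 3 -4 -1]. Elementwise product with the kernel and sum: 2·2 + 3·1 + 5·3 + 9·1 + 3·-1 + 3·2 + -4·-1 + -1·1.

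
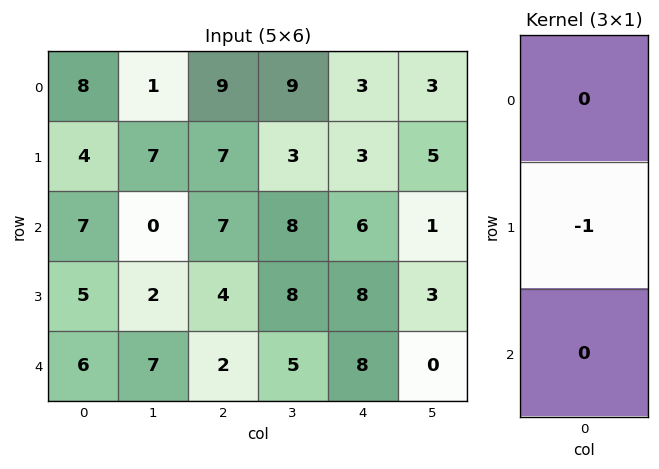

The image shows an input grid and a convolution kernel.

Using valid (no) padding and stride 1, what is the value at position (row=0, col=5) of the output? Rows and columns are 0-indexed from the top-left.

-5

The receptive field on the input at this output position is [3 / 5 / 1]. Elementwise product with the kernel and sum: 5·-1.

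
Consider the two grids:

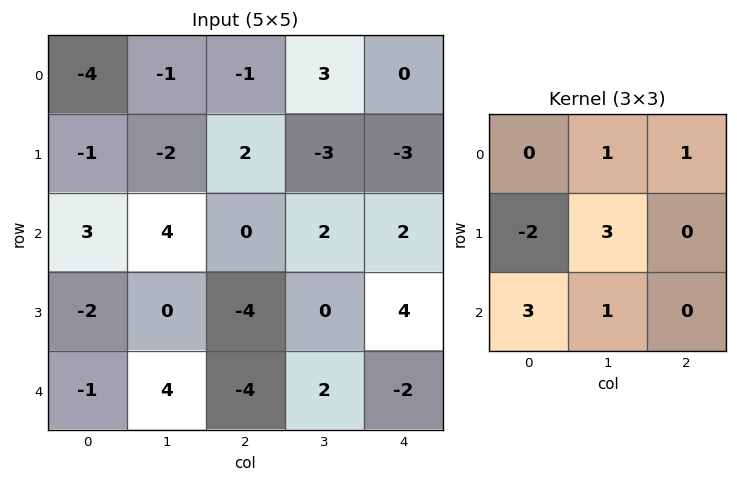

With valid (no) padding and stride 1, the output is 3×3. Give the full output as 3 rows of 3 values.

Output[0,0]: The receptive field on the input at this output position is [-4 -1 -1 / -1 -2 2 / 3 4 0]. Elementwise product with the kernel and sum: -1·1 + -1·1 + -1·-2 + -2·3 + 3·3 + 4·1.
Output[0,1]: The receptive field on the input at this output position is [-1 -1 3 / -2 2 -3 / 4 0 2]. Elementwise product with the kernel and sum: -1·1 + 3·1 + -2·-2 + 2·3 + 4·3 + 0·1.

7 24 -8
0 -13 -12
9 -2 2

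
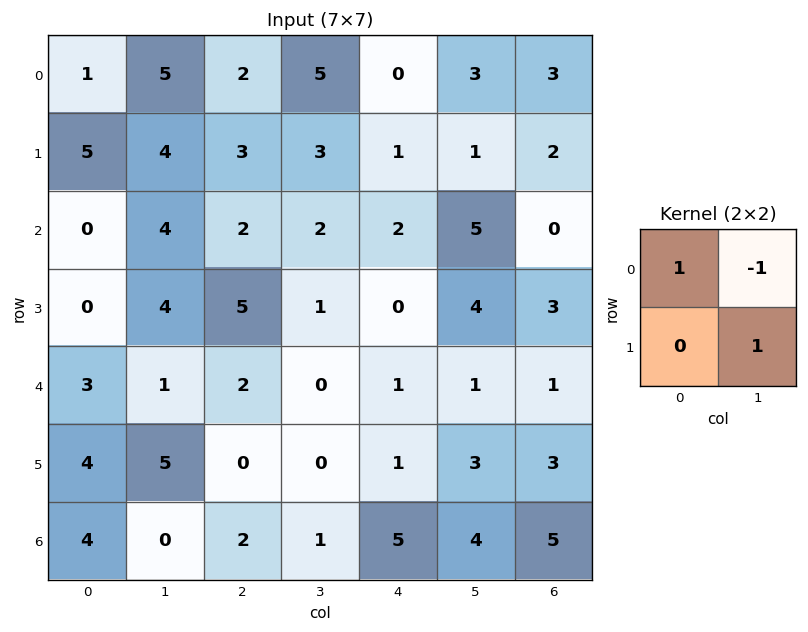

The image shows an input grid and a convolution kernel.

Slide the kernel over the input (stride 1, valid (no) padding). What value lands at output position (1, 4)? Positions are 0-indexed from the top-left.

The receptive field on the input at this output position is [1 1 / 2 5]. Elementwise product with the kernel and sum: 1·1 + 1·-1 + 5·1.

5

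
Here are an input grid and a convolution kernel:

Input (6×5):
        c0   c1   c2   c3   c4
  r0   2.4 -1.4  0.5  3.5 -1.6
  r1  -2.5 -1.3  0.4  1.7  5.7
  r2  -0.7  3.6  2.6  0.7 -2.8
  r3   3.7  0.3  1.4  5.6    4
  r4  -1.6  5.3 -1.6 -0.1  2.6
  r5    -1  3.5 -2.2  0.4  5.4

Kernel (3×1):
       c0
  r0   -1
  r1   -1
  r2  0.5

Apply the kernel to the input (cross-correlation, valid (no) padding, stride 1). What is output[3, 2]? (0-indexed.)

-0.9

The receptive field on the input at this output position is [1.4 / -1.6 / -2.2]. Elementwise product with the kernel and sum: 1.4·-1 + -1.6·-1 + -2.2·0.5.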